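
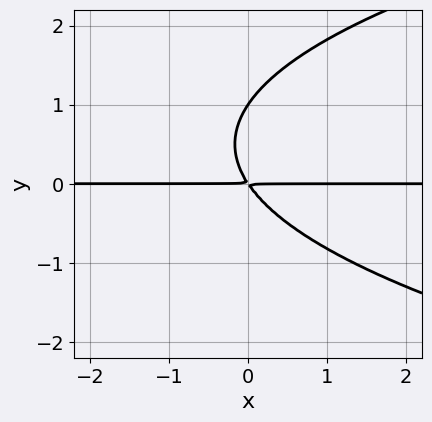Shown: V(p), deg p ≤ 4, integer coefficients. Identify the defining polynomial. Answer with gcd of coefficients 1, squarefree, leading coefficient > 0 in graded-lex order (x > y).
2*y^3 - 3*x*y - 2*y^2

(a) The degree is 3 — a generic line meets the curve in up to 3 points.
(b) Reading off the gridlines: the visible x-axis segment lies entirely on the curve; it meets the y-axis at y = 1 (among the integer gridlines).
(c) These observations pin down the coefficients.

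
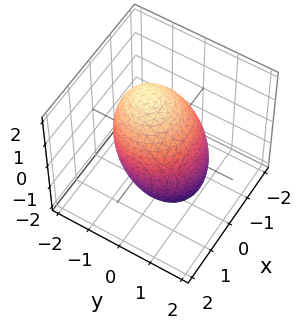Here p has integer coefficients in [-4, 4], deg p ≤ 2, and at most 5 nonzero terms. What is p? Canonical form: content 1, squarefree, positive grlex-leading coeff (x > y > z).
deg p = 2. No degree-1 surface has this shape.
Solving for integer coefficients yields p as stated.

2*x^2 + 2*y^2 + y*z + z^2 - 3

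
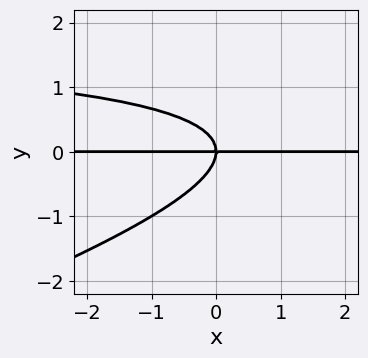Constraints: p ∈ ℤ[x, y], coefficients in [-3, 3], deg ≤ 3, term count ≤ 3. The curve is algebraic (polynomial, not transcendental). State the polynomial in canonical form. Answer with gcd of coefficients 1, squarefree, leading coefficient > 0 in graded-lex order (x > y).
The degree is 3 — a generic line meets the curve in up to 3 points.
Observable constraints: one y-axis crossing is at y = 0; the visible x-axis segment lies entirely on the curve.
Fitting integer coefficients to these (and the overall shape) gives p.

x*y^2 - 3*y^3 - 2*x*y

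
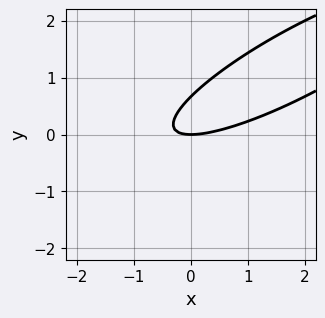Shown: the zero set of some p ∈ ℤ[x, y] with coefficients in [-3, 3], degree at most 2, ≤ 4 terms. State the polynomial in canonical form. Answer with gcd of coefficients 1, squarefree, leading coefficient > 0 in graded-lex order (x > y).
The degree is 2 — a generic line meets the curve in up to 2 points.
From the visible intercepts: it crosses the x-axis at the gridline x = 0; it crosses the y-axis at the gridline y = 0.
The integer polynomial consistent with all of this is the stated p.

x^2 - 3*x*y + 3*y^2 - 2*y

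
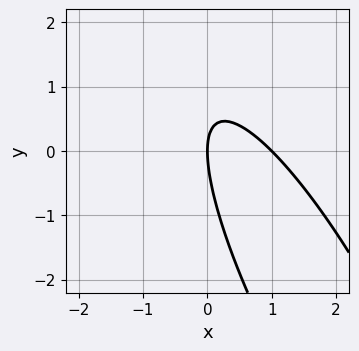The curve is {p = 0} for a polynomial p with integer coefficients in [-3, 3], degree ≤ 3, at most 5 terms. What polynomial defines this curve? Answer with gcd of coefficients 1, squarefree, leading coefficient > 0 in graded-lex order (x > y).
3*x^2 + 3*x*y + y^2 - 3*x

First, the degree is 2 — no degree-1 curve has this shape.
Then, against the integer gridlines: one y-axis crossing is at y = 0; the x-axis gridline crossings are at x ∈ {0, 1}.
Finally, fitting integer coefficients to these (and the overall shape) gives p.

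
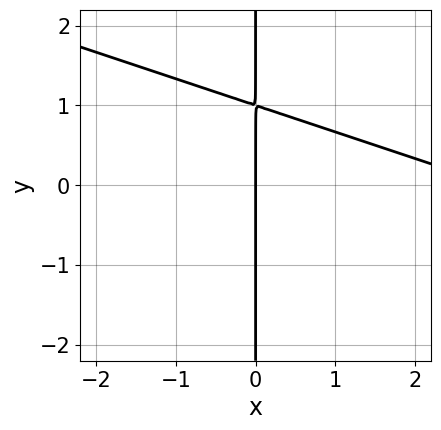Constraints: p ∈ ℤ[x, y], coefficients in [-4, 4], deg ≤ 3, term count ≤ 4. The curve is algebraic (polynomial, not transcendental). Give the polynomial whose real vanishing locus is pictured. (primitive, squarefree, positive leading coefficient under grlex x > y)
x^2 + 3*x*y - 3*x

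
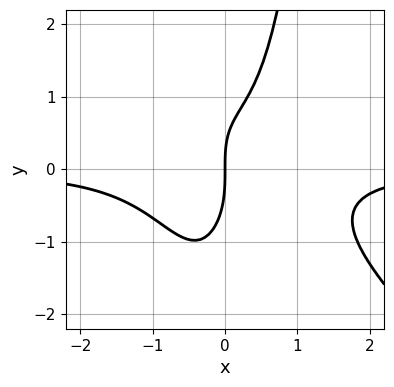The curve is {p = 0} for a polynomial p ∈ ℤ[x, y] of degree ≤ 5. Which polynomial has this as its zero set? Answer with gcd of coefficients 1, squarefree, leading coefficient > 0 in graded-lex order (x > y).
3*x^3*y + 3*x^2*y^2 - y^3 - x*y + 3*x

(a) The degree is 4 — a generic line meets the curve in up to 4 points.
(b) Reading off the gridlines: it meets the x-axis at x = 0 (among the integer gridlines); one y-axis crossing is at y = 0.
(c) These observations pin down the coefficients.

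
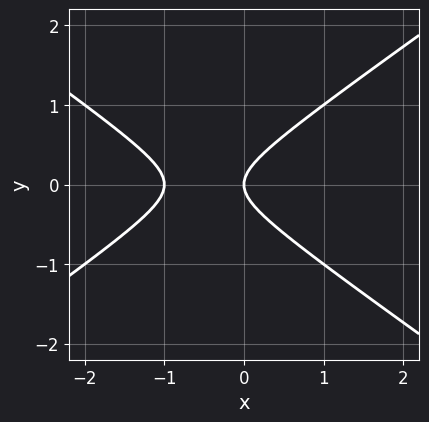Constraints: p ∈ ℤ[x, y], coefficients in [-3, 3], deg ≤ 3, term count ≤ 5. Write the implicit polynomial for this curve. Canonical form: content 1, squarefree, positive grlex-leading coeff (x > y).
1. The degree is 2 — the shape is more complex than any degree-1 curve.
2. Symmetries: the y ↦ −y reflection is a symmetry, so y appears only in even powers.
3. From the visible intercepts: the x-axis gridline crossings are at x ∈ {-1, 0}; it meets the y-axis at y = 0 (among the integer gridlines).
4. The integer polynomial consistent with all of this is the stated p.

x^2 - 2*y^2 + x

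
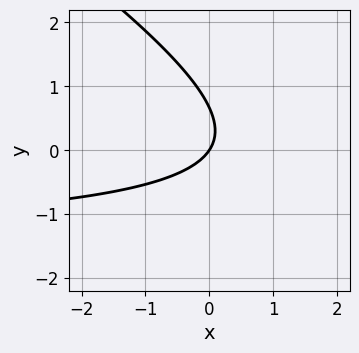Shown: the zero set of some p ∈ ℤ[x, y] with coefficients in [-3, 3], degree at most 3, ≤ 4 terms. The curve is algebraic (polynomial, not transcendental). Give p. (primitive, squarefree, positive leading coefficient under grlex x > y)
2*x*y + 3*y^2 + 3*x - 2*y

The degree is 2 — no degree-1 curve has this shape.
Observable constraints: it meets the y-axis at y = 0 (among the integer gridlines); it meets the x-axis at x = 0 (among the integer gridlines).
Putting this together gives p.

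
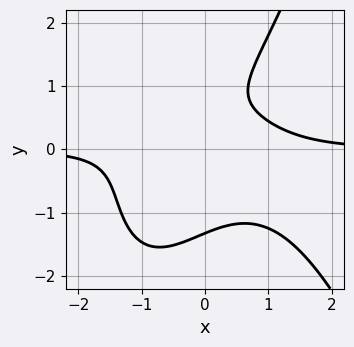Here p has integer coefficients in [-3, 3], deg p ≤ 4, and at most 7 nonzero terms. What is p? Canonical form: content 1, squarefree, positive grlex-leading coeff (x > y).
x^3*y + x*y^2 - y^3 + y - 1

deg p = 4.
Against the integer gridlines: it misses every integer gridline on the x-axis.
Assembling these constraints gives the stated polynomial.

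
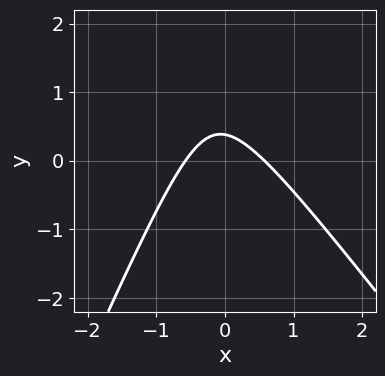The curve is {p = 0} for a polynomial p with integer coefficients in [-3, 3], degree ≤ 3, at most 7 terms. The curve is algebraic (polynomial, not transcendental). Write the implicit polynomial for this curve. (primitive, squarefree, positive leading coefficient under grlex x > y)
1. Degree: the shape is more complex than any degree-1 curve, so deg p = 2.
2. Matching integer coefficients to the picture gives p.

3*x^2 + x*y - y^2 + 3*y - 1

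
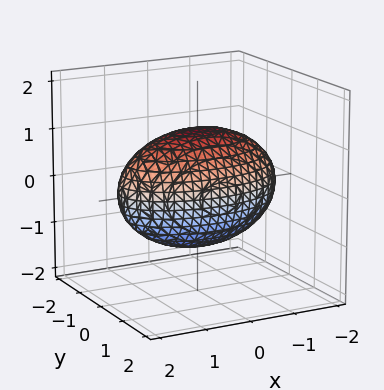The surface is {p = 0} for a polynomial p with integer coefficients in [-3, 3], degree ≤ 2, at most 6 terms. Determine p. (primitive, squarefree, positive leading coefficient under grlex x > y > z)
x^2 + 3*y^2 + 2*z^2 - 3

1. The degree is 2 — a closed, bounded, convex surface; a quadric.
2. Symmetries: mirror symmetry x ↦ −x ⇒ only even powers of x; the y ↦ −y reflection is a symmetry, so y appears only in even powers; mirror symmetry z ↦ −z ⇒ only even powers of z.
3. From the axis intercepts and sections: the y-axis gridline crossings are at y ∈ {-1, 1}.
4. The integer polynomial consistent with all of this is the stated p.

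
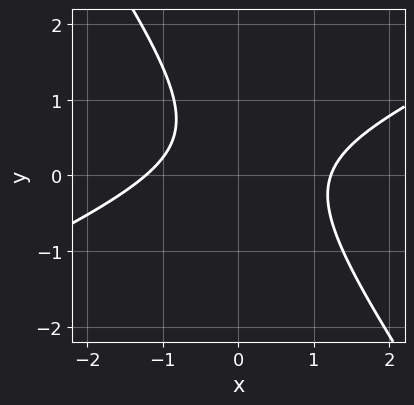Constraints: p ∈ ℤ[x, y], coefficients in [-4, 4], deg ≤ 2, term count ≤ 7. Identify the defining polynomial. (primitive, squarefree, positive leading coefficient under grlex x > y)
2*x^2 - 3*x*y - 3*y^2 + 2*y - 3

First, degree: no degree-1 curve has this shape, so deg p = 2.
Then, from the visible intercepts: no y-intercept at any integer in the box.
Finally, solving for integer coefficients yields p as stated.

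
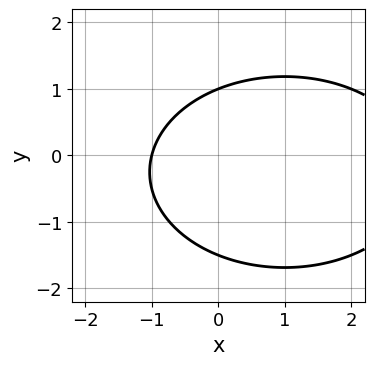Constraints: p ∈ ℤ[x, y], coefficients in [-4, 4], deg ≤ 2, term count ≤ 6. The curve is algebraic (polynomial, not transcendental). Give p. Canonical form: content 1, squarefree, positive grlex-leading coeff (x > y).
deg p = 2. No degree-1 curve has this shape.
From the visible intercepts: it crosses the x-axis at the gridline x = -1; one y-axis crossing is at y = 1.
The integer polynomial consistent with all of this is the stated p.

x^2 + 2*y^2 - 2*x + y - 3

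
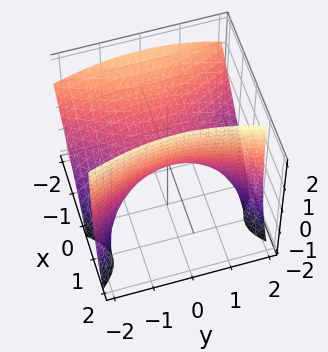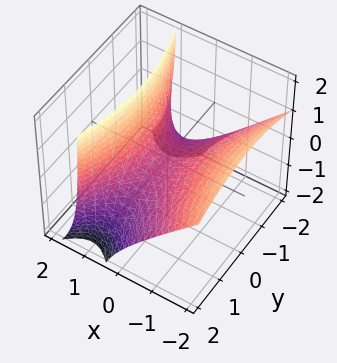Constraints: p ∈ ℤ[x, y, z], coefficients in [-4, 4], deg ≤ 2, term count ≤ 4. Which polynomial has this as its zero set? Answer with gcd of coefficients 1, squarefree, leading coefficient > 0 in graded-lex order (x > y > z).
3*x^2 + 3*x*z - y^2 - 3*z

(a) The degree is 2 — no degree-1 surface has this shape.
(b) Checking where it meets the axes: it meets the z-axis at z = 0 (among the integer gridlines); it meets the x-axis at x = 0 (among the integer gridlines); it crosses the y-axis at the gridline y = 0.
(c) The integer polynomial consistent with all of this is the stated p.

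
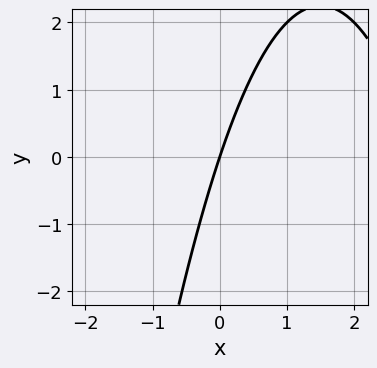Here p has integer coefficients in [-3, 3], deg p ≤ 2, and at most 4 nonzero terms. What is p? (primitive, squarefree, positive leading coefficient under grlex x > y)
x^2 - 3*x + y

(a) The degree is 2 — a generic line meets the curve in up to 2 points.
(b) Against the integer gridlines: one x-axis crossing is at x = 0; it crosses the y-axis at the gridline y = 0.
(c) The integer polynomial consistent with all of this is the stated p.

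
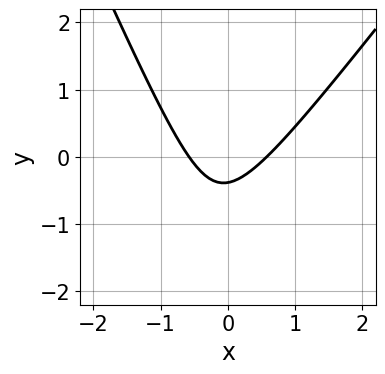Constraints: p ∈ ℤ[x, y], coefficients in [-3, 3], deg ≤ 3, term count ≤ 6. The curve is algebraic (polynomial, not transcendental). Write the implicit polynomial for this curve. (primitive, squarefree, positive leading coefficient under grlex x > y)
3*x^2 - x*y - y^2 - 3*y - 1

deg p = 2. The shape is more complex than any degree-1 curve.
The integer polynomial consistent with all of this is the stated p.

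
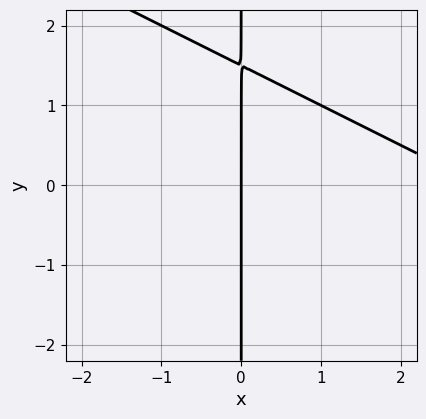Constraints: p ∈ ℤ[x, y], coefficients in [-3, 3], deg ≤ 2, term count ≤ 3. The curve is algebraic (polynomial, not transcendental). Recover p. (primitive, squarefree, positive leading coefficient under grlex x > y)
1. deg p = 2. A generic line meets the curve in up to 2 points.
2. Against the integer gridlines: it meets the x-axis at x = 0 (among the integer gridlines); the visible y-axis segment lies entirely on the curve.
3. Fitting integer coefficients to these (and the overall shape) gives p.

x^2 + 2*x*y - 3*x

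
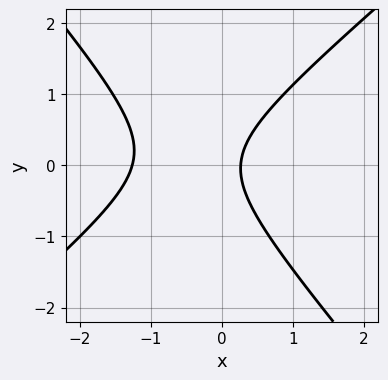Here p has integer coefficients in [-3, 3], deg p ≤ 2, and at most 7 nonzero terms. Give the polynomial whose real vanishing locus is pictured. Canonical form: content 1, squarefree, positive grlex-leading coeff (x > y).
3*x^2 - x*y - 3*y^2 + 3*x - 1

deg p = 2.
Checking where it meets the axes: it misses every integer gridline on the y-axis.
Assembling these constraints gives the stated polynomial.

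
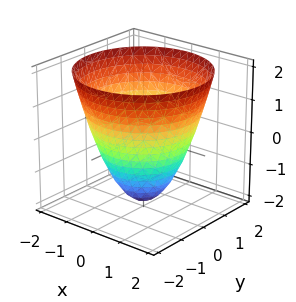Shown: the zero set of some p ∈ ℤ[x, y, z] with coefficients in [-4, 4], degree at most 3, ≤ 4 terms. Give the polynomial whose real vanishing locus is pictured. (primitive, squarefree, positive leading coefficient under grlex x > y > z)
x^2 + y^2 - z - 2

(a) The degree is 2 — no degree-1 surface has this shape.
(b) By symmetry, the z-axis is an axis of rotation, so x and y enter only as x² + y².
(c) From the visible intercepts: it meets the z-axis at z = -2 (among the integer gridlines); a circular section at z = -1 has radius exactly 1.
(d) Fitting integer coefficients to these (and the overall shape) gives p.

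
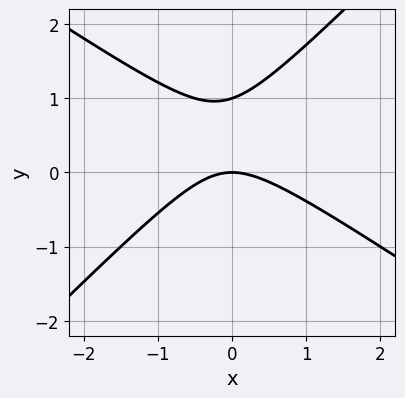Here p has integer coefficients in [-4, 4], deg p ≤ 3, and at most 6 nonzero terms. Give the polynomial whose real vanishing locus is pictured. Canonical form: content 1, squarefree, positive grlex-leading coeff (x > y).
2*x^2 + x*y - 3*y^2 + 3*y

(a) deg p = 2. No degree-1 curve has this shape.
(b) Observable constraints: among the integer gridlines, it crosses the y-axis at y ∈ {0, 1}; one x-axis crossing is at x = 0.
(c) Fitting integer coefficients to these (and the overall shape) gives p.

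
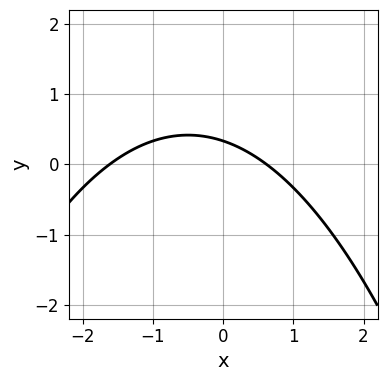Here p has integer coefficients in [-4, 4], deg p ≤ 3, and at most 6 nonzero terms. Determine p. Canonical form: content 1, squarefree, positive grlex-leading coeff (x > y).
Degree: a generic line meets the curve in up to 2 points, so deg p = 2.
Solving for integer coefficients yields p as stated.

x^2 + x + 3*y - 1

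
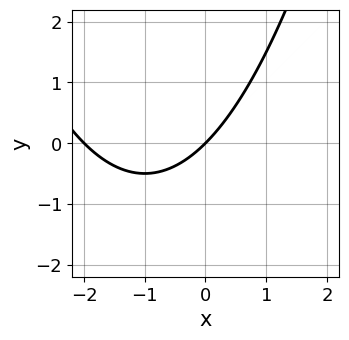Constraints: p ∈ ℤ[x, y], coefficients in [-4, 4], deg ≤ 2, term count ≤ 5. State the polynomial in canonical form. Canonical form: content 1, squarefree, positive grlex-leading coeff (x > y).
(a) The degree is 2 — no degree-1 curve has this shape.
(b) Reading off the gridlines: among the integer gridlines, it crosses the x-axis at x ∈ {-2, 0}; it crosses the y-axis at the gridline y = 0.
(c) Putting this together gives p.

x^2 + 2*x - 2*y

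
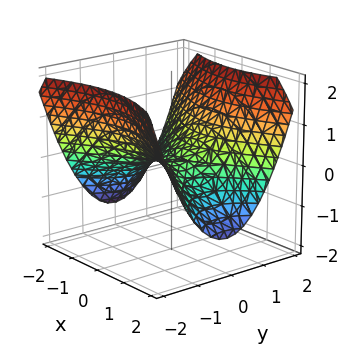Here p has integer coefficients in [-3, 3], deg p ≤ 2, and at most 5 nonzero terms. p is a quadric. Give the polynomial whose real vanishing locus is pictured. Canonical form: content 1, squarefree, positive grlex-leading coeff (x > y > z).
First, degree: a saddle surface; a quadric, so deg p = 2.
Then, symmetries: the x ↦ −x reflection is a symmetry, so x appears only in even powers; the y ↦ −y reflection is a symmetry, so y appears only in even powers.
Then, reading off the gridlines: it crosses the x-axis at the gridline x = 0; it crosses the y-axis at the gridline y = 0.
Finally, solving for integer coefficients yields p as stated.

x^2 - 2*y^2 + 3*z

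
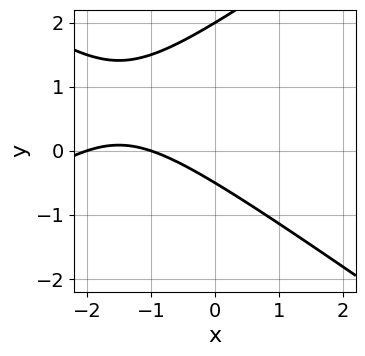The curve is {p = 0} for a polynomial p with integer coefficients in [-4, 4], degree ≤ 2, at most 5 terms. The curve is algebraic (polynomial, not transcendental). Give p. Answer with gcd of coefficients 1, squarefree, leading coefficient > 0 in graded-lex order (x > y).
(a) The degree is 2 — no degree-1 curve has this shape.
(b) Checking where it meets the axes: among the integer gridlines, it crosses the x-axis at x ∈ {-2, -1}; it meets the y-axis at y = 2 (among the integer gridlines).
(c) Putting this together gives p.

x^2 - 2*y^2 + 3*x + 3*y + 2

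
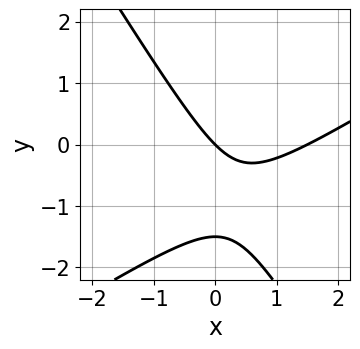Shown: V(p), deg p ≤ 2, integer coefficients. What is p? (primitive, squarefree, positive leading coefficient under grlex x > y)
2*x^2 - 2*x*y - 2*y^2 - 3*x - 3*y

First, deg p = 2. A generic line meets the curve in up to 2 points.
Next, against the integer gridlines: it crosses the y-axis at the gridline y = 0; it meets the x-axis at x = 0 (among the integer gridlines).
Finally, putting this together gives p.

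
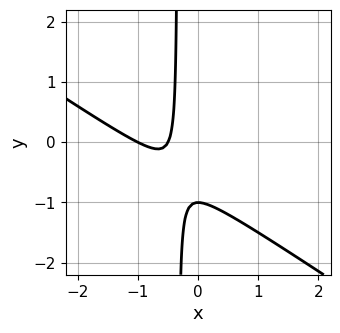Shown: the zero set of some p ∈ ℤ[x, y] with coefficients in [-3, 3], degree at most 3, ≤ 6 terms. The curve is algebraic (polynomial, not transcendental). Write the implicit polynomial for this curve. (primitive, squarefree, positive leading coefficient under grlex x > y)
First, degree: the shape is more complex than any degree-1 curve, so deg p = 2.
Next, reading off the gridlines: one y-axis crossing is at y = -1; it crosses the x-axis at the gridline x = -1.
Finally, the integer polynomial consistent with all of this is the stated p.

2*x^2 + 3*x*y + 3*x + y + 1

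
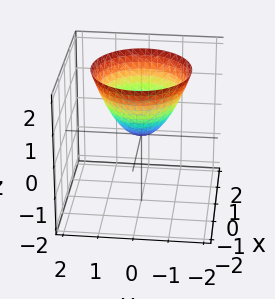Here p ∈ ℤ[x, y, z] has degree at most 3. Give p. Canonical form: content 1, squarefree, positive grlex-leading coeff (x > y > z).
x^2 + y^2 - z

First, degree: a single bowl opening along one axis; a quadric, so deg p = 2.
Next, symmetries: rotational symmetry about the z-axis ⇒ p depends on x, y only through x² + y².
Next, reading off the gridlines: it crosses the z-axis at the gridline z = 0; one x-axis crossing is at x = 0; a circular section at z = 1 has radius exactly 1; one y-axis crossing is at y = 0.
Finally, fitting integer coefficients to these (and the overall shape) gives p.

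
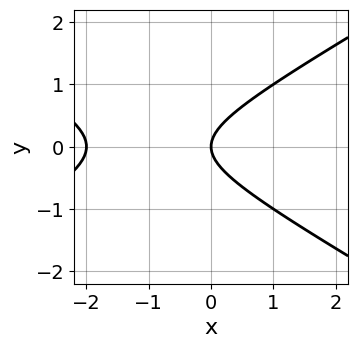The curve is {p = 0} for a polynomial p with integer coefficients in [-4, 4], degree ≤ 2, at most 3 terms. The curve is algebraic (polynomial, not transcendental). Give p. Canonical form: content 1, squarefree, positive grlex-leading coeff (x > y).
First, the degree is 2 — a generic line meets the curve in up to 2 points.
Then, symmetries: the y ↦ −y reflection is a symmetry, so y appears only in even powers.
Then, reading off the gridlines: it meets the y-axis at y = 0 (among the integer gridlines); the x-axis gridline crossings are at x ∈ {-2, 0}.
Finally, matching integer coefficients to the picture gives p.

x^2 - 3*y^2 + 2*x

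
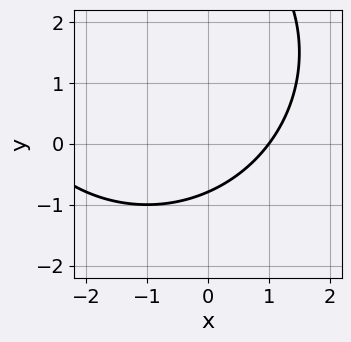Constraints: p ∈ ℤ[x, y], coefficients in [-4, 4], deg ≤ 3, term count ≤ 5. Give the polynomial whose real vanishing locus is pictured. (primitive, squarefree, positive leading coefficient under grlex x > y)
x^2 + y^2 + 2*x - 3*y - 3

First, deg p = 2.
Next, from the axis intercepts and sections: it meets the x-axis at x = 1 (among the integer gridlines).
Finally, together with the visible shape, these determine p as stated.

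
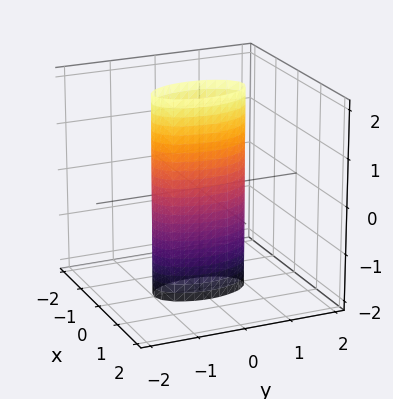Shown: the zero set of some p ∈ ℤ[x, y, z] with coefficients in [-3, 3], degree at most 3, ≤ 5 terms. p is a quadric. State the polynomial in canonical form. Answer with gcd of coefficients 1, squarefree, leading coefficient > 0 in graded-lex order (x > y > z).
3*x^2 + y^2 - 1

First, deg p = 2.
Next, symmetries: it's symmetric under y → −y, forcing even powers of y; the z ↦ −z reflection is a symmetry, so z appears only in even powers; the x ↦ −x reflection is a symmetry, so x appears only in even powers.
Then, from the visible intercepts: the y-axis gridline crossings are at y ∈ {-1, 1}; no z-intercept at any integer in the box.
Finally, the integer polynomial consistent with all of this is the stated p.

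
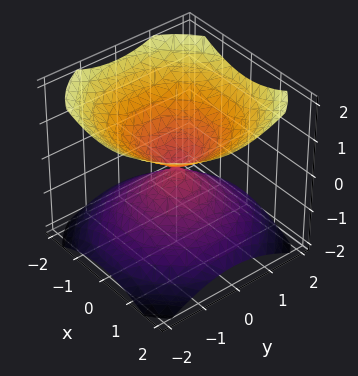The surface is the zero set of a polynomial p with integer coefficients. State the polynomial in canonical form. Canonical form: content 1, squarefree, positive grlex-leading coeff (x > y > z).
(a) I count 2 distinct pieces. Treating them together as one polynomial.
(b) Degree: a double cone through the origin; a quadric, so deg p = 2.
(c) Symmetries: mirror symmetry z ↦ −z ⇒ only even powers of z; rotational symmetry about the z-axis ⇒ p depends on x, y only through x² + y².
(d) Observable constraints: it meets the x-axis at x = 0 (among the integer gridlines); it crosses the z-axis at the gridline z = 0; it crosses the y-axis at the gridline y = 0; a circular section at z = 1 has radius between 1 and 2.
(e) These observations pin down the coefficients.

2*x^2 + 2*y^2 - 3*z^2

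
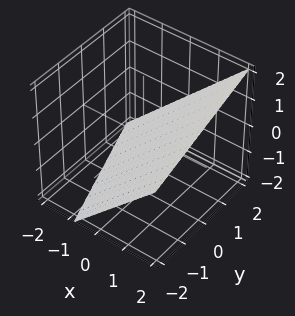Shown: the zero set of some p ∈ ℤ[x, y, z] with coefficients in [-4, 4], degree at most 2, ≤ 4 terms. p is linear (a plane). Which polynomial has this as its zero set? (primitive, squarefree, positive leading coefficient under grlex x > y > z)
3*x + y - 3*z - 2

1. The degree is 1 — the surface is flat (a plane).
2. From the axis intercepts and sections: one y-axis crossing is at y = 2.
3. Assembling these constraints gives the stated polynomial.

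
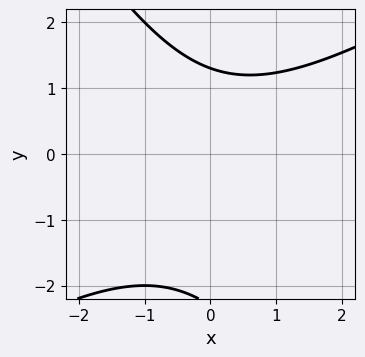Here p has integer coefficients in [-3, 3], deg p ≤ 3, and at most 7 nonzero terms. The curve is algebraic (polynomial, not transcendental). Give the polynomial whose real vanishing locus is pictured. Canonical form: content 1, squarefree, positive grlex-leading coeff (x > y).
x^2 - x*y - y^2 - y + 3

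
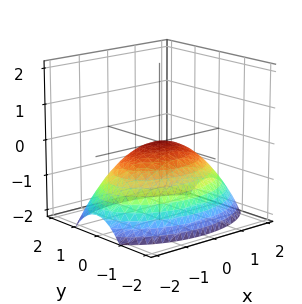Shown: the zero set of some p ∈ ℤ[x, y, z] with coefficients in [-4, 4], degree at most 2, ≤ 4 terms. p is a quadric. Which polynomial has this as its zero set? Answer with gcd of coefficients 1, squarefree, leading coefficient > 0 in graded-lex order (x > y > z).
x^2 + 2*y^2 + 3*z

1. deg p = 2. A paraboloid; a quadric.
2. Symmetries: the x ↦ −x reflection is a symmetry, so x appears only in even powers; mirror symmetry y ↦ −y ⇒ only even powers of y.
3. Observable constraints: it meets the z-axis at z = 0 (among the integer gridlines); it meets the y-axis at y = 0 (among the integer gridlines).
4. Fitting integer coefficients to these (and the overall shape) gives p.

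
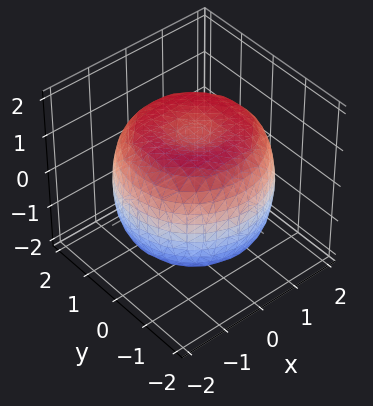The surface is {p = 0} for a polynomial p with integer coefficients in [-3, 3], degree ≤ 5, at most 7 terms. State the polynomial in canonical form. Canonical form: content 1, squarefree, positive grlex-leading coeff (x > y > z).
1. The degree is 4 — a generic line meets the surface in up to 4 points.
2. Symmetries: rotational symmetry about the z-axis ⇒ p depends on x, y only through x² + y².
3. Against the integer gridlines: a circular section at z = -1 has radius between 1 and 2.
4. Fitting integer coefficients to these (and the overall shape) gives p.

x^4 + 2*x^2*y^2 + y^4 - 2*x^2 - 2*y^2 + 2*z^2 - 3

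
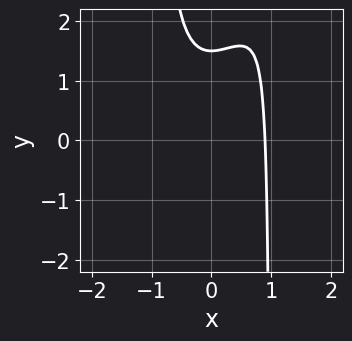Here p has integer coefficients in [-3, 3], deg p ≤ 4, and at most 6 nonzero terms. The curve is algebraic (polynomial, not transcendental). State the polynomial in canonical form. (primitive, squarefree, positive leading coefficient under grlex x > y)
First, degree: a generic line meets the curve in up to 3 points, so deg p = 3.
Finally, putting this together gives p.

3*x^3 - 2*x^2*y + x^2 + 2*y - 3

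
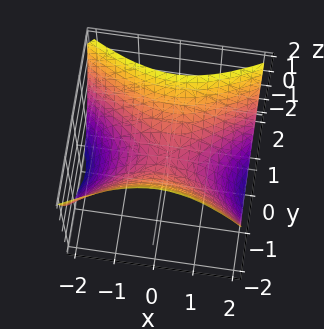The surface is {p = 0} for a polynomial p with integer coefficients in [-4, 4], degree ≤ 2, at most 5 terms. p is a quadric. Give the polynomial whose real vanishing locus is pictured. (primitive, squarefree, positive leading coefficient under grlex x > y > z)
Degree: a hyperbolic paraboloid; a quadric, so deg p = 2.
Symmetries: it's symmetric under x → −x, forcing even powers of x; it's symmetric under y → −y, forcing even powers of y.
Reading off the gridlines: it crosses the y-axis at the gridline y = 0; it meets the x-axis at x = 0 (among the integer gridlines).
Solving for integer coefficients yields p as stated.

x^2 - 2*y^2 + 2*z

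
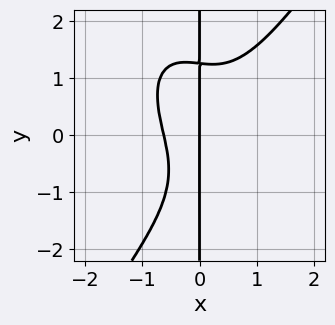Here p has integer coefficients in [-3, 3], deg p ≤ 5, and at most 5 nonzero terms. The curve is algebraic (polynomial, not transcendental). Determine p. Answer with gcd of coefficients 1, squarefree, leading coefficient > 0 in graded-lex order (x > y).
3*x^4 - x*y^3 - 2*x^2*y + 2*x^2 + 2*x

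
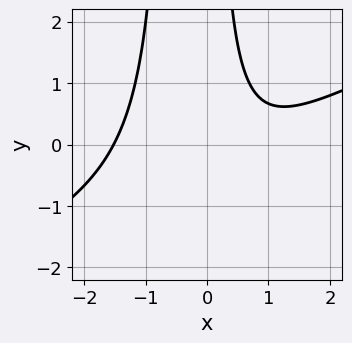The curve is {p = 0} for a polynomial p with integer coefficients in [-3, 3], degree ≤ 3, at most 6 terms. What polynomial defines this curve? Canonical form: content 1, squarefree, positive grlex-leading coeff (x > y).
(a) Degree: a generic line meets the curve in up to 3 points, so deg p = 3.
(b) Observable constraints: the curve avoids every integer y-axis point in the box.
(c) Matching integer coefficients to the picture gives p.

x^3 - 2*x^2*y - x*y - x + 2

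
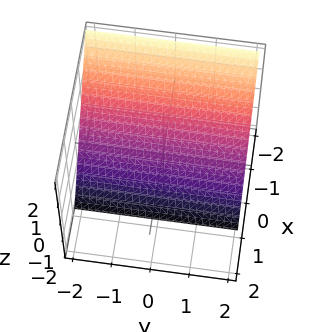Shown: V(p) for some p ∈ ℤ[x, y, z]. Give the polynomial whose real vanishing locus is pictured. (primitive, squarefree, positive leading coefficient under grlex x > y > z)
3*x + 2*z + 2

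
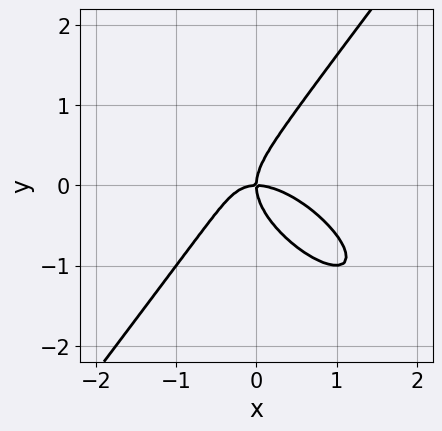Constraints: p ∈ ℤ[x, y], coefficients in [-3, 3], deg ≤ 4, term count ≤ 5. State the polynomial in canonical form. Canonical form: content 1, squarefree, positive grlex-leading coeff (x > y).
x^3 + x^2*y - y^3 + x*y

1. deg p = 3. The shape is more complex than any degree-2 curve.
2. Checking where it meets the axes: one y-axis crossing is at y = 0; it meets the x-axis at x = 0 (among the integer gridlines).
3. These observations pin down the coefficients.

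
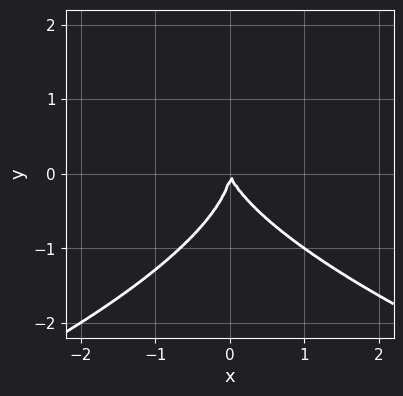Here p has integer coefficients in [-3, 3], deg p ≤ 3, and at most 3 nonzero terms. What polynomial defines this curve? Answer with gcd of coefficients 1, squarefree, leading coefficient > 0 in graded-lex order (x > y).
2*y^3 + 3*x^2 + x*y

First, deg p = 3. A generic line meets the curve in up to 3 points.
Then, against the integer gridlines: it crosses the y-axis at the gridline y = 0; one x-axis crossing is at x = 0.
Finally, together with the visible shape, these determine p as stated.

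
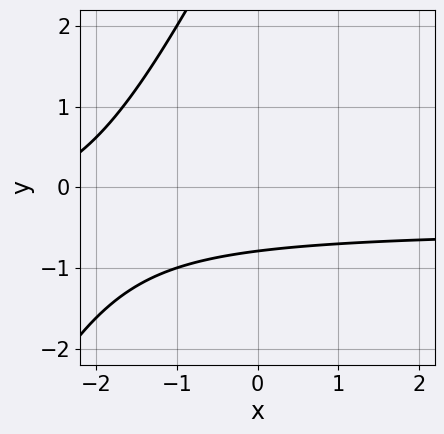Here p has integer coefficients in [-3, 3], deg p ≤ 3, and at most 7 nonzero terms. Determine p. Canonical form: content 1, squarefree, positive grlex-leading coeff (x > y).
2*x*y - y^2 + x + 3*y + 3

1. deg p = 2.
2. Observable constraints: no x-intercept at any integer in the box.
3. The integer polynomial consistent with all of this is the stated p.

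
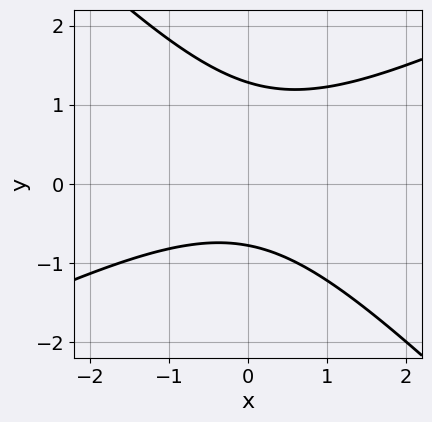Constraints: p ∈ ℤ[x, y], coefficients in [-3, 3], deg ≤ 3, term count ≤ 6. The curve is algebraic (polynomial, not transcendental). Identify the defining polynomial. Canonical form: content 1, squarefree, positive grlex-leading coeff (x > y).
1. Degree: a generic line meets the curve in up to 2 points, so deg p = 2.
2. Against the integer gridlines: the curve avoids every integer x-axis point in the box.
3. Assembling these constraints gives the stated polynomial.

x^2 - x*y - 2*y^2 + y + 2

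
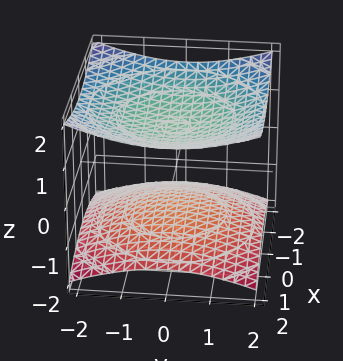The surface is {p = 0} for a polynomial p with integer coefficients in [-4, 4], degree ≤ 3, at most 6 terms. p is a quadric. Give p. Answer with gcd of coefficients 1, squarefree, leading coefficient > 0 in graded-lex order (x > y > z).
x^2 + y^2 - 3*z^2 + 3

The picture has 2 separate pieces. They look like related sheets of one shape, so recover p as a whole.
Degree: two sheets facing apart; a quadric, so deg p = 2.
Symmetries: the z ↦ −z reflection is a symmetry, so z appears only in even powers; the surface is invariant under rotation about z: p = q(x² + y², z).
From the axis intercepts and sections: the z-axis gridline crossings are at z ∈ {-1, 1}; it misses every integer gridline on the x-axis; the surface avoids every integer y-axis point in the box.
Matching integer coefficients to the picture gives p.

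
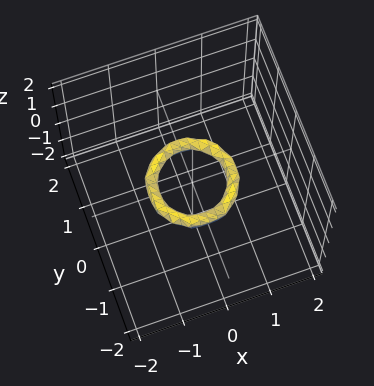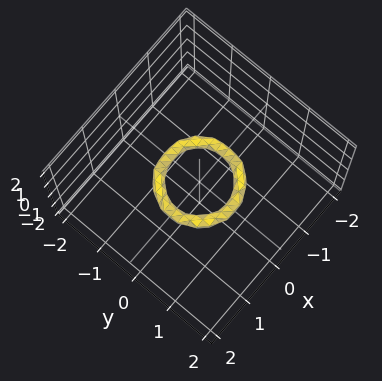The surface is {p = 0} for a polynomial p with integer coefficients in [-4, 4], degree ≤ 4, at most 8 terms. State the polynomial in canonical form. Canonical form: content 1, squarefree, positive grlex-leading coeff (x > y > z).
2*x^4 + 4*x^2*y^2 + 2*y^4 - 3*x^2 - 3*y^2 + 3*z^2 + 1

Degree: the shape is more complex than any degree-3 surface, so deg p = 4.
Symmetries: rotational symmetry about the z-axis ⇒ p depends on x, y only through x² + y².
Reading off the gridlines: a circular section at z = 0 has radius between 0 and 1; it misses every integer gridline on the z-axis; the x-axis gridline crossings are at x ∈ {-1, 1}.
These observations pin down the coefficients.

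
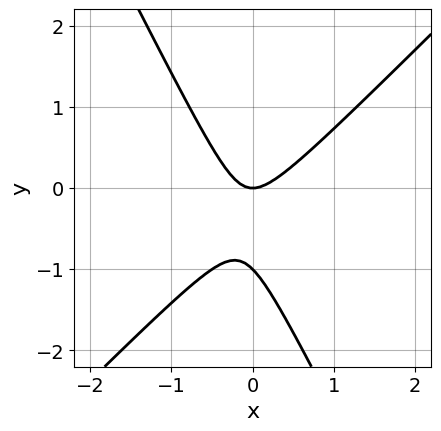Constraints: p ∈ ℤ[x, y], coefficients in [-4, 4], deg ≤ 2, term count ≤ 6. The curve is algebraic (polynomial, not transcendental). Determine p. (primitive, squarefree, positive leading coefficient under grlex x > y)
(a) Degree: no degree-1 curve has this shape, so deg p = 2.
(b) From the visible intercepts: it meets the x-axis at x = 0 (among the integer gridlines); the y-axis gridline crossings are at y ∈ {-1, 0}.
(c) The integer polynomial consistent with all of this is the stated p.

2*x^2 - x*y - y^2 - y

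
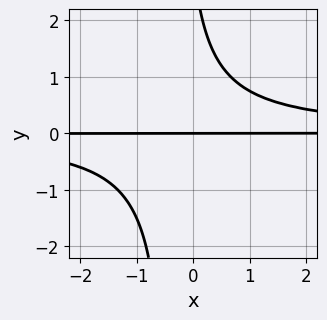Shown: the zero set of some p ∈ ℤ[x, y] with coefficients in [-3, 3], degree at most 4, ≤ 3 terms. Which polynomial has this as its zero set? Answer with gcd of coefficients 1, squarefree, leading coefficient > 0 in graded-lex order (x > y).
3*x*y^2 + y^2 - 3*y

First, the degree is 3 — the shape is more complex than any degree-2 curve.
Next, from the visible intercepts: every point of the x-axis in the box is on the curve; one y-axis crossing is at y = 0.
Finally, the integer polynomial consistent with all of this is the stated p.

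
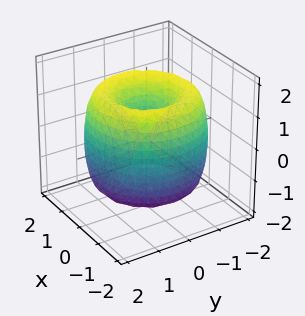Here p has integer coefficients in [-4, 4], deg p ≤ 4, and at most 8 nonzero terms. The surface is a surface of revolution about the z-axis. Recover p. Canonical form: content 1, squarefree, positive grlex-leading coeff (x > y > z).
1. deg p = 4.
2. Symmetries: the surface is invariant under rotation about z: p = q(x² + y², z).
3. From the visible intercepts: a circular section at z = -1 has radius between 0 and 1; it meets the x-axis at x = 0 (among the integer gridlines); it crosses the y-axis at the gridline y = 0; it crosses the z-axis at the gridline z = 0.
4. Putting this together gives p.

x^4 + 2*x^2*y^2 + y^4 - 3*x^2 - 3*y^2 + z^2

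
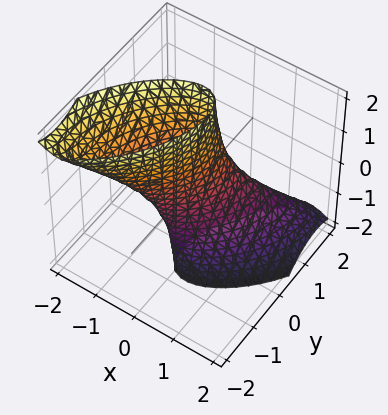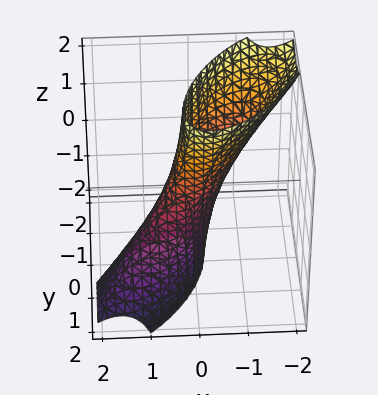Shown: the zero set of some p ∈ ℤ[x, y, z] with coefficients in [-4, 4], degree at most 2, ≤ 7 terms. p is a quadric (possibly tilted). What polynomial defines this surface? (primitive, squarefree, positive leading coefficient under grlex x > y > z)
3*x^2 - 3*x*y + 2*x*z + 2*y^2 - 1

(a) deg p = 2. A generic line meets the surface in up to 2 points.
(b) From the axis intercepts and sections: no z-intercept at any integer in the box.
(c) Fitting integer coefficients to these (and the overall shape) gives p.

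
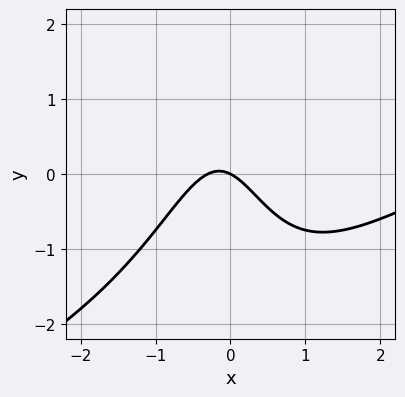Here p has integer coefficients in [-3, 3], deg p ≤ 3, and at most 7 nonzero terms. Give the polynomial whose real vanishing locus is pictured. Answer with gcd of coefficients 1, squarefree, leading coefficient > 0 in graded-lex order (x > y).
x^3 - 2*x^2*y - 3*x^2 - x - 2*y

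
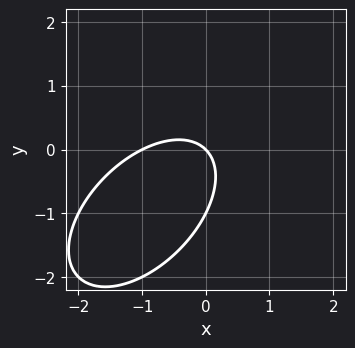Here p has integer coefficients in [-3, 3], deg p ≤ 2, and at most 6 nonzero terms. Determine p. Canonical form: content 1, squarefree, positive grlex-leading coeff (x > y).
x^2 - x*y + y^2 + x + y

First, the degree is 2 — no degree-1 curve has this shape.
Then, observable constraints: among the integer gridlines, it crosses the y-axis at y ∈ {-1, 0}; the x-axis gridline crossings are at x ∈ {-1, 0}.
Finally, these observations pin down the coefficients.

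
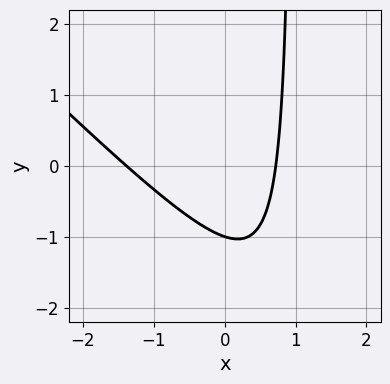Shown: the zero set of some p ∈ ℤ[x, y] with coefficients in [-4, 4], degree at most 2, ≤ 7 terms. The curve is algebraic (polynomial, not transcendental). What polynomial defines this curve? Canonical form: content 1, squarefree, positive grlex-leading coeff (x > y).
3*x^2 + 3*x*y + 2*x - 3*y - 3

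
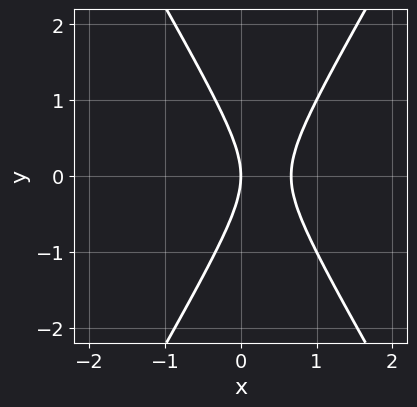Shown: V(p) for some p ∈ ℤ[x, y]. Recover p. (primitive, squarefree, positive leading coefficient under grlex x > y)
(a) Degree: the shape is more complex than any degree-1 curve, so deg p = 2.
(b) Symmetries: mirror symmetry y ↦ −y ⇒ only even powers of y.
(c) Reading off the gridlines: one x-axis crossing is at x = 0; one y-axis crossing is at y = 0.
(d) Solving for integer coefficients yields p as stated.

3*x^2 - y^2 - 2*x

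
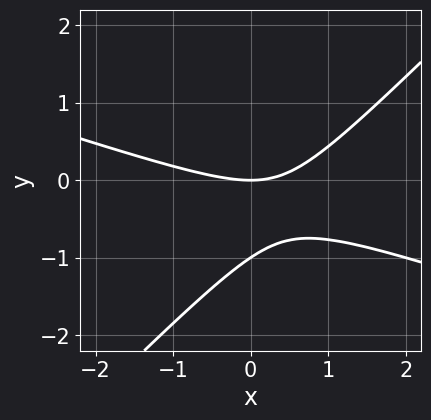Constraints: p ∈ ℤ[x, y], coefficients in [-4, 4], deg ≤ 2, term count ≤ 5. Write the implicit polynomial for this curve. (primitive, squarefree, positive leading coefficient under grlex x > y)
x^2 + 2*x*y - 3*y^2 - 3*y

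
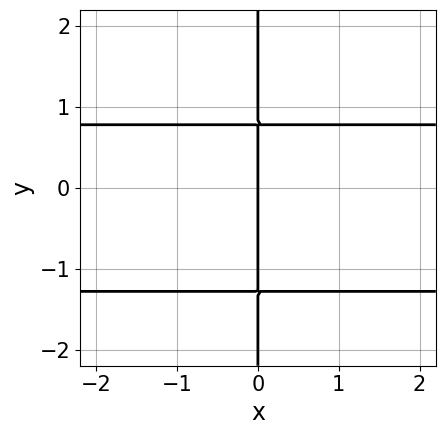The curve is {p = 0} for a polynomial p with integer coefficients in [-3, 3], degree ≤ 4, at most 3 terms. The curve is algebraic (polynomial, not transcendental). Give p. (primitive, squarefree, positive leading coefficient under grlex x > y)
First, the degree is 3 — the shape is more complex than any degree-2 curve.
Then, from the axis intercepts and sections: every point of the y-axis in the box is on the curve; it crosses the x-axis at the gridline x = 0.
Finally, solving for integer coefficients yields p as stated.

2*x*y^2 + x*y - 2*x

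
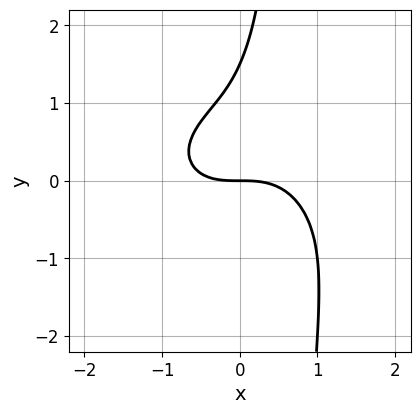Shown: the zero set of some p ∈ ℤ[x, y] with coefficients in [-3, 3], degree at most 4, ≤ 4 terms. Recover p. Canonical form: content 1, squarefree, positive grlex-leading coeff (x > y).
1. deg p = 3. The shape is more complex than any degree-2 curve.
2. Against the integer gridlines: it meets the y-axis at y = 0 (among the integer gridlines); one x-axis crossing is at x = 0.
3. Matching integer coefficients to the picture gives p.

2*x^3 + 3*x*y^2 - 2*y^2 + 3*y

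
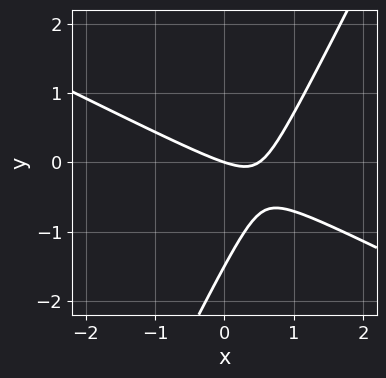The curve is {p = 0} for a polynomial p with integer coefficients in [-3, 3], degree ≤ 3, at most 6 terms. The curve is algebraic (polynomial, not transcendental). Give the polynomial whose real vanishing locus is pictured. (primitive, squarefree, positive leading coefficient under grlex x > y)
1. The degree is 2 — the shape is more complex than any degree-1 curve.
2. From the visible intercepts: it meets the x-axis at x = 0 (among the integer gridlines); one y-axis crossing is at y = 0.
3. Putting this together gives p.

2*x^2 + 3*x*y - 2*y^2 - x - 3*y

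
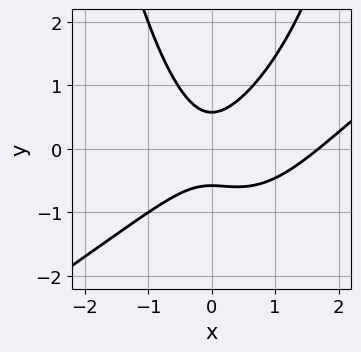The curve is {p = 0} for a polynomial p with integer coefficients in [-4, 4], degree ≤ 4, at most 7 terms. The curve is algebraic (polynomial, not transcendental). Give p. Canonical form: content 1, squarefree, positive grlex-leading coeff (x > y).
2*x^3 - 3*x^2*y - 3*x^2 + 3*y^2 - 1

(a) Degree: a generic line meets the curve in up to 3 points, so deg p = 3.
(b) Solving for integer coefficients yields p as stated.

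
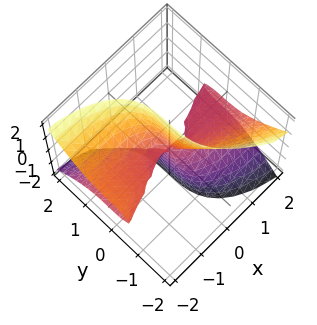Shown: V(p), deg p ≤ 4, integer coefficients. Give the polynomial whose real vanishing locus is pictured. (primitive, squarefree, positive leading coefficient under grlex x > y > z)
x^2*z + 3*x*z^2 + 2*y^3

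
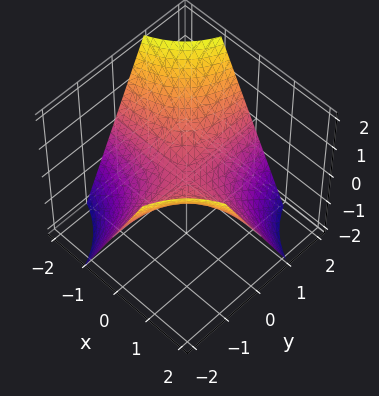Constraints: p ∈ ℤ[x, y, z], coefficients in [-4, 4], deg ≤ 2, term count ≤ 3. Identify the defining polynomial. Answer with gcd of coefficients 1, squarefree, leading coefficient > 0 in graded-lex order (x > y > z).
x*y + z

1. deg p = 2. A saddle surface; a quadric.
2. Against the integer gridlines: every point of the y-axis in the box is on the surface; the visible x-axis segment lies entirely on the surface.
3. Together with the visible shape, these determine p as stated.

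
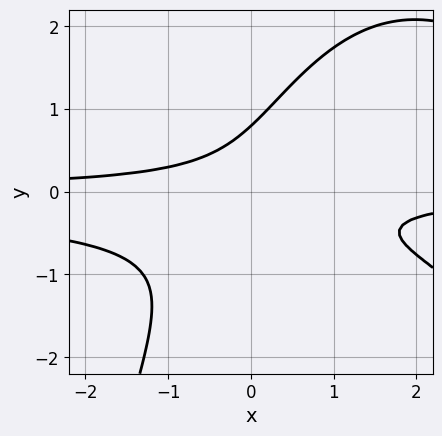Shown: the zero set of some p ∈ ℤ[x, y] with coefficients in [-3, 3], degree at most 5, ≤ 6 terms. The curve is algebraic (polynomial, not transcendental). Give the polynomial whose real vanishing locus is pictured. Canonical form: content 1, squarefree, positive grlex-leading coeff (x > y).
x^2*y^2 - 3*x*y^2 + 2*y^3 - 2*x*y - 1

1. The degree is 4 — the shape is more complex than any degree-3 curve.
2. Checking where it meets the axes: it misses every integer gridline on the x-axis.
3. Matching integer coefficients to the picture gives p.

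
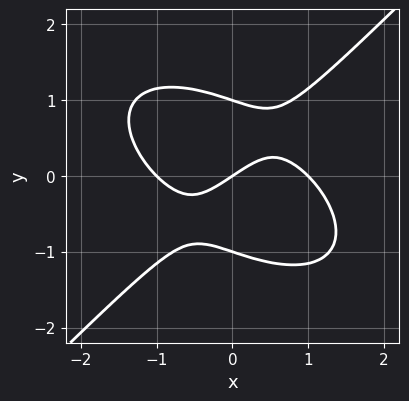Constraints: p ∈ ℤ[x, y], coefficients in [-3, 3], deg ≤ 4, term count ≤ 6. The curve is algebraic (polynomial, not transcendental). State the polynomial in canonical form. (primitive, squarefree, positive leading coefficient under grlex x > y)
2*x^3 + x^2*y - 3*y^3 - 2*x + 3*y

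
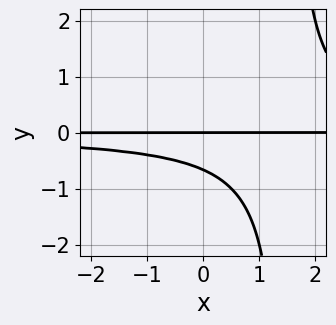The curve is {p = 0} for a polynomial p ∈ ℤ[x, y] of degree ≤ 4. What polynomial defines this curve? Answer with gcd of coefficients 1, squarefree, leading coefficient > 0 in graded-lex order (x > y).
2*x*y^2 - 3*y^2 - 2*y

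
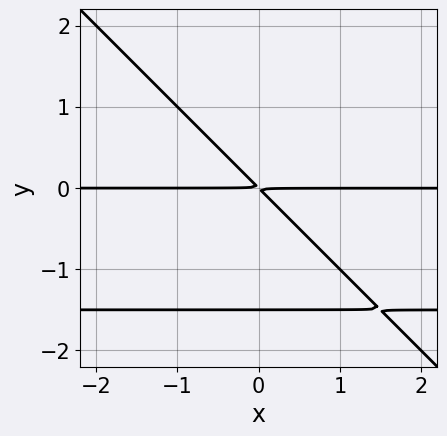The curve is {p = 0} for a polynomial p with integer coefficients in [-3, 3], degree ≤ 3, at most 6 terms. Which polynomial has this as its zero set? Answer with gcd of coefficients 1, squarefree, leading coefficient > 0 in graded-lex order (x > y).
2*x*y^2 + 2*y^3 + 3*x*y + 3*y^2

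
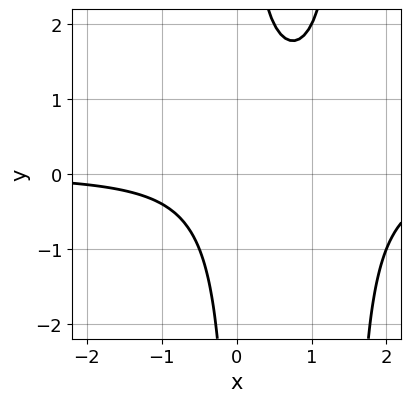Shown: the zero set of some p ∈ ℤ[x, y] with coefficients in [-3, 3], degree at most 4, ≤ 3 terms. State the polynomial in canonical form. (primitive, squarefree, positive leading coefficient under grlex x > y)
2*x^2*y - 3*x*y + 2

deg p = 3.
From the visible intercepts: the curve avoids every integer x-axis point in the box; no y-intercept at any integer in the box.
The integer polynomial consistent with all of this is the stated p.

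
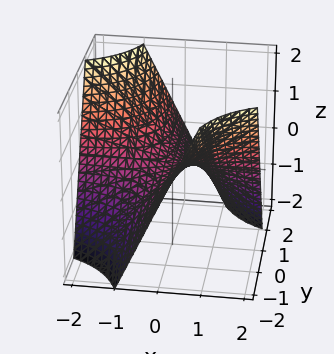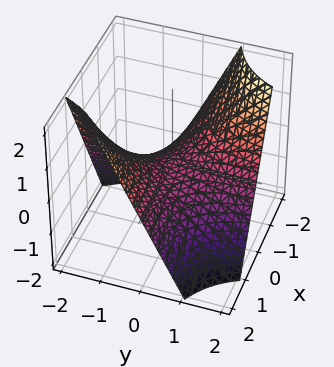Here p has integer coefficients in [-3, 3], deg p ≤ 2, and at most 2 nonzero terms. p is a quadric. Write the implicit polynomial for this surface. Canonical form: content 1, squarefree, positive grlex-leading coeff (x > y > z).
(a) The degree is 2 — a hyperbolic paraboloid; a quadric.
(b) From the visible intercepts: every point of the x-axis in the box is on the surface; every point of the y-axis in the box is on the surface.
(c) The integer polynomial consistent with all of this is the stated p.

x*y + z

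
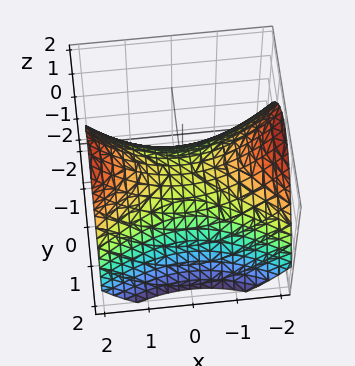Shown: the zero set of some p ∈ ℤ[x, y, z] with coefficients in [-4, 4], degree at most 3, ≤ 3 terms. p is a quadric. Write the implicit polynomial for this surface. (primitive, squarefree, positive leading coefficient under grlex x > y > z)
(a) The degree is 2 — a hyperbolic paraboloid; a quadric.
(b) Symmetries: the y ↦ −y reflection is a symmetry, so y appears only in even powers; the x ↦ −x reflection is a symmetry, so x appears only in even powers.
(c) Checking where it meets the axes: one x-axis crossing is at x = 0; it meets the y-axis at y = 0 (among the integer gridlines).
(d) The integer polynomial consistent with all of this is the stated p.

x^2 - 2*y^2 - 3*z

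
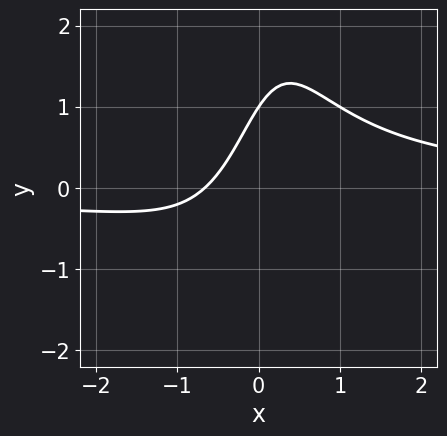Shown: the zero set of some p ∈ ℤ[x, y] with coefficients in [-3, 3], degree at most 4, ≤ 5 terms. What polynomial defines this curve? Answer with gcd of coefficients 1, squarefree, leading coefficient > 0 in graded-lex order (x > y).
First, deg p = 3. A generic line meets the curve in up to 3 points.
Next, observable constraints: one y-axis crossing is at y = 1.
Finally, putting this together gives p.

3*x^2*y - 3*x + 2*y - 2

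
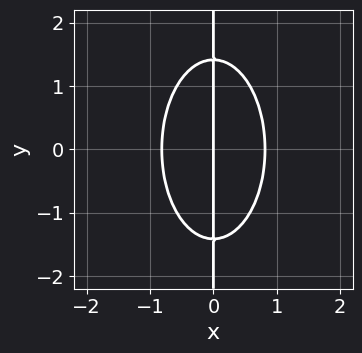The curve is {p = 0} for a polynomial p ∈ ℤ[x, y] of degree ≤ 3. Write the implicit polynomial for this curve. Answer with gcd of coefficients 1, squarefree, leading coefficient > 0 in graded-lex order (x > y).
Degree: a generic line meets the curve in up to 3 points, so deg p = 3.
Symmetries: the y ↦ −y reflection is a symmetry, so y appears only in even powers.
Observable constraints: every point of the y-axis in the box is on the curve; it meets the x-axis at x = 0 (among the integer gridlines).
These observations pin down the coefficients.

3*x^3 + x*y^2 - 2*x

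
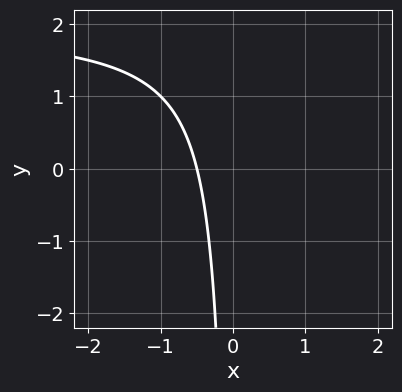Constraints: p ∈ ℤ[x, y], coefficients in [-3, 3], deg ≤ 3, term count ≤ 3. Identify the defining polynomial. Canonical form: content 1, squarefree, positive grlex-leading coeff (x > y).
x*y - 2*x - 1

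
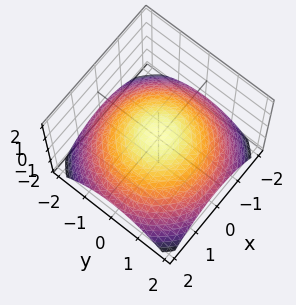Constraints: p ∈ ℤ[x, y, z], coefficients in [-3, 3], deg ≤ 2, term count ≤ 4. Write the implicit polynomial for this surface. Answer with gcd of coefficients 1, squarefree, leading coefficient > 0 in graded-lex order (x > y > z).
First, deg p = 2.
Next, symmetries: the surface is invariant under rotation about z: p = q(x² + y², z).
Next, from the visible intercepts: the y-axis gridline crossings are at y ∈ {-1, 1}; a circular section at z = 0 has radius exactly 1; the x-axis gridline crossings are at x ∈ {-1, 1}.
Finally, matching integer coefficients to the picture gives p.

x^2 + y^2 + 3*z - 1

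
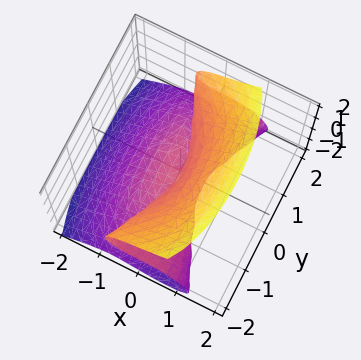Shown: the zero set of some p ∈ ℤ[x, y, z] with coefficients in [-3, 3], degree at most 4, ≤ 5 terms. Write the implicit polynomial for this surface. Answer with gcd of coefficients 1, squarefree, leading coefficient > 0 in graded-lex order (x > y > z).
3*x^3 + y^2*z - 2*z^3 + 3*x*z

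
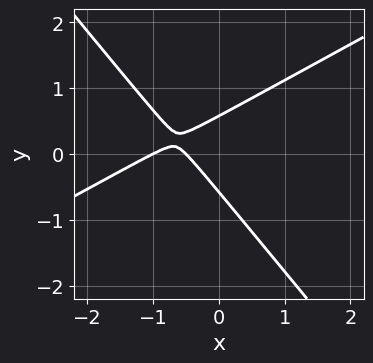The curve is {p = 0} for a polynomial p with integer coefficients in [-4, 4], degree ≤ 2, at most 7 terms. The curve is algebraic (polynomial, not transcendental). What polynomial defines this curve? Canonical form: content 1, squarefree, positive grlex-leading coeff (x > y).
2*x^2 - 2*x*y - 3*y^2 + 3*x + 1

1. Degree: the shape is more complex than any degree-1 curve, so deg p = 2.
2. Observable constraints: it crosses the x-axis at the gridline x = -1.
3. Fitting integer coefficients to these (and the overall shape) gives p.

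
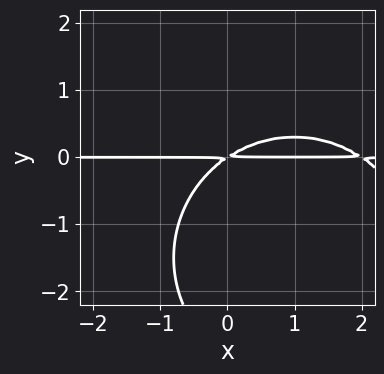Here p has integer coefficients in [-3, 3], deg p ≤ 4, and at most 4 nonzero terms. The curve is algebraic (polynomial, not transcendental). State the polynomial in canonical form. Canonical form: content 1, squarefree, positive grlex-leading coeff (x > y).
(a) deg p = 3. The shape is more complex than any degree-2 curve.
(b) Checking where it meets the axes: every point of the x-axis in the box is on the curve.
(c) Assembling these constraints gives the stated polynomial.

x^2*y + y^3 - 2*x*y + 3*y^2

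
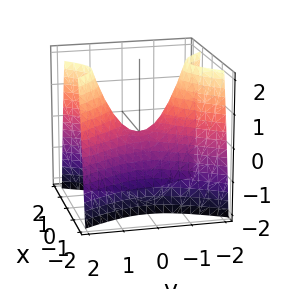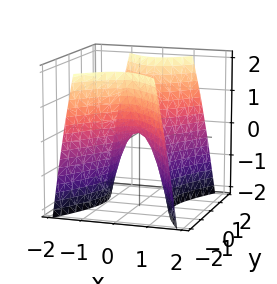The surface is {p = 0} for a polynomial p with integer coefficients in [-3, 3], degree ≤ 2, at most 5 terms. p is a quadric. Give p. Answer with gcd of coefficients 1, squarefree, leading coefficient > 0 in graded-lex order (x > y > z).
2*x^2 - y^2 + z

The degree is 2 — a saddle surface; a quadric.
Symmetries: the x ↦ −x reflection is a symmetry, so x appears only in even powers; it's symmetric under y → −y, forcing even powers of y.
Reading off the gridlines: it meets the x-axis at x = 0 (among the integer gridlines); it crosses the y-axis at the gridline y = 0; one z-axis crossing is at z = 0.
Putting this together gives p.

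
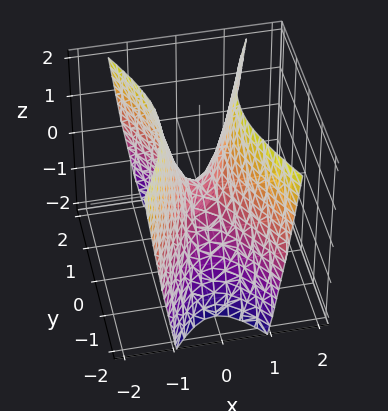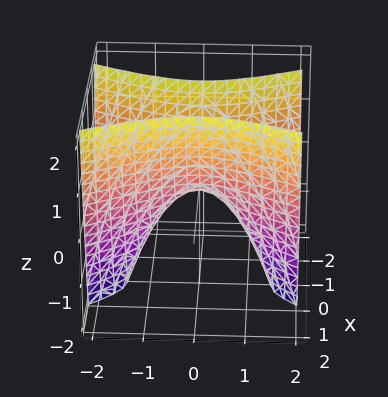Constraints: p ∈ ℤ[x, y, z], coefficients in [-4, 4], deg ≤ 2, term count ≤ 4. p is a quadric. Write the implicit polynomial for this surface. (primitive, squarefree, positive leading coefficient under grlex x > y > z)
3*x^2 - y^2 - z

1. Degree: a saddle surface; a quadric, so deg p = 2.
2. Symmetries: the x ↦ −x reflection is a symmetry, so x appears only in even powers; the y ↦ −y reflection is a symmetry, so y appears only in even powers.
3. Checking where it meets the axes: it meets the y-axis at y = 0 (among the integer gridlines); it meets the x-axis at x = 0 (among the integer gridlines); it meets the z-axis at z = 0 (among the integer gridlines).
4. These observations pin down the coefficients.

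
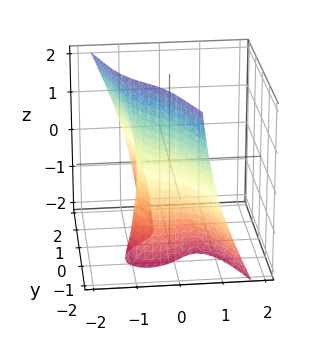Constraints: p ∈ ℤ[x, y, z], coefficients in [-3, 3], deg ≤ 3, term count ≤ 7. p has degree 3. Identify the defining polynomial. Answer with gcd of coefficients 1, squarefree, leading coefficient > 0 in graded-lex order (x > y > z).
The degree is 3 — no degree-2 surface has this shape.
Against the integer gridlines: the surface avoids every integer z-axis point in the box; one y-axis crossing is at y = -1.
Assembling these constraints gives the stated polynomial.

2*x^3 + 2*x*y^2 - 2*x*y*z + y^3 + 1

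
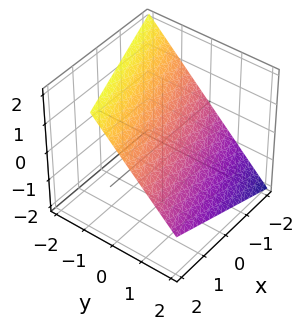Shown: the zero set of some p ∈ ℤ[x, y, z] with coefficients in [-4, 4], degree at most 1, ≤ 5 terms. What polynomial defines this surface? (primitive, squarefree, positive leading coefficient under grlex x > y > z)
x - 3*y - 3*z + 2

Degree: every cross-section is a straight line — this is a plane, so deg p = 1.
From the axis intercepts and sections: it meets the x-axis at x = -2 (among the integer gridlines).
Together with the visible shape, these determine p as stated.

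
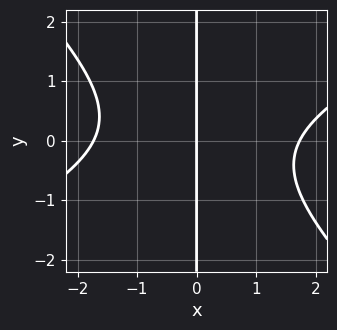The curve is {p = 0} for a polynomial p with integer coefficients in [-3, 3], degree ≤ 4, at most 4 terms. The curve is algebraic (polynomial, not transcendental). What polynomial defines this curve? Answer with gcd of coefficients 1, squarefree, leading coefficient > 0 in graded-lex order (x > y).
x^3 - x^2*y - 2*x*y^2 - 3*x

(a) The degree is 3 — the shape is more complex than any degree-2 curve.
(b) From the axis intercepts and sections: the visible y-axis segment lies entirely on the curve; it meets the x-axis at x = 0 (among the integer gridlines).
(c) Solving for integer coefficients yields p as stated.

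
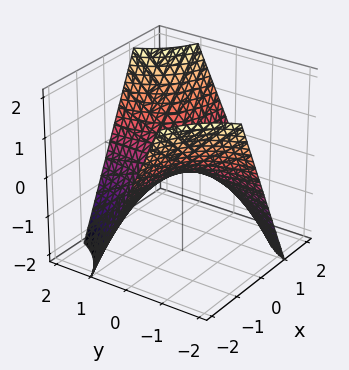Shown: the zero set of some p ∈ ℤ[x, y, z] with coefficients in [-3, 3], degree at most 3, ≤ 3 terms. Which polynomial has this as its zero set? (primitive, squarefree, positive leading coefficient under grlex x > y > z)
(a) deg p = 2.
(b) From the axis intercepts and sections: the visible y-axis segment lies entirely on the surface; every point of the x-axis in the box is on the surface.
(c) The integer polynomial consistent with all of this is the stated p.

x*y - z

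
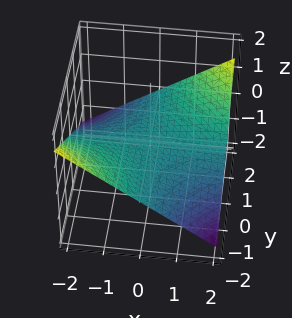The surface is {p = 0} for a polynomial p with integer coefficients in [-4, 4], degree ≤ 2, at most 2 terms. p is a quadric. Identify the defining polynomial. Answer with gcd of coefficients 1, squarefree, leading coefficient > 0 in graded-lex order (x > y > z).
x*y - 3*z

(a) deg p = 2.
(b) Checking where it meets the axes: the visible y-axis segment lies entirely on the surface; the visible x-axis segment lies entirely on the surface; it meets the z-axis at z = 0 (among the integer gridlines).
(c) Assembling these constraints gives the stated polynomial.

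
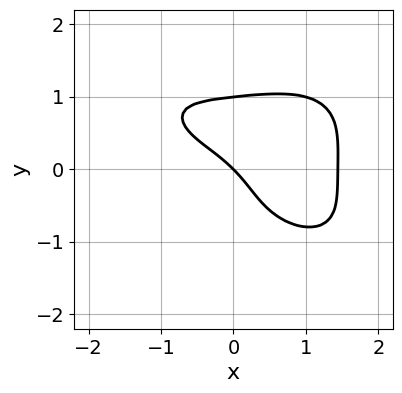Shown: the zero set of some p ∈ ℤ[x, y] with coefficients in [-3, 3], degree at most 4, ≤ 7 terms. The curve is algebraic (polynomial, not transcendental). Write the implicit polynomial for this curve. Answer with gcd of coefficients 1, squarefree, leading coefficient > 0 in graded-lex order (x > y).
1. Degree: no degree-3 curve has this shape, so deg p = 4.
2. From the visible intercepts: among the integer gridlines, it crosses the y-axis at y ∈ {0, 1}; it meets the x-axis at x = 0 (among the integer gridlines).
3. The integer polynomial consistent with all of this is the stated p.

x^4 + 3*y^4 + 2*x*y - 3*x - 3*y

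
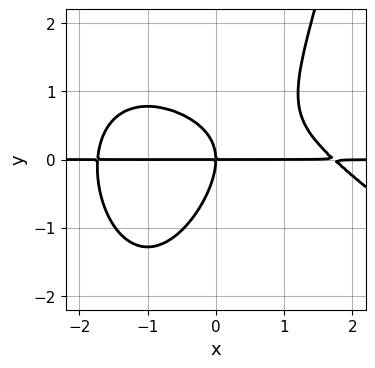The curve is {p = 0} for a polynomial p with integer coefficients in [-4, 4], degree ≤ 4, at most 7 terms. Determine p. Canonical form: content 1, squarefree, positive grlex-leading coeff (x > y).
x^3*y + x^2*y^2 + 2*x*y^2 - 2*y^3 - 3*x*y

deg p = 4.
Against the integer gridlines: it meets the y-axis at y = 0 (among the integer gridlines); the visible x-axis segment lies entirely on the curve.
Fitting integer coefficients to these (and the overall shape) gives p.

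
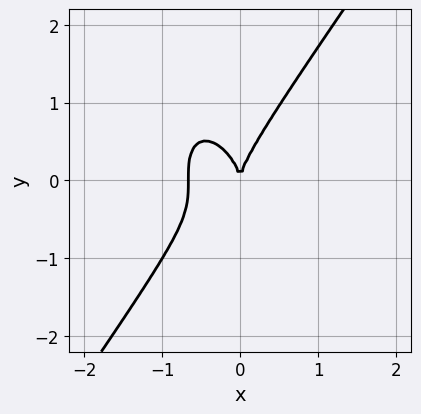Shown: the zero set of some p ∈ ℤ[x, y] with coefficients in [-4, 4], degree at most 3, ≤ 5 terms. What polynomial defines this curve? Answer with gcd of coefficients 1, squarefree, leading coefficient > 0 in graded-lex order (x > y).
1. The degree is 3 — no degree-2 curve has this shape.
2. Reading off the gridlines: it meets the y-axis at y = 0 (among the integer gridlines); it meets the x-axis at x = 0 (among the integer gridlines).
3. Putting this together gives p.

3*x^3 - y^3 + 2*x^2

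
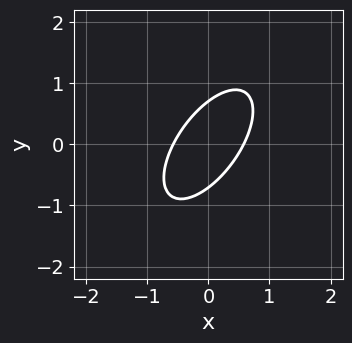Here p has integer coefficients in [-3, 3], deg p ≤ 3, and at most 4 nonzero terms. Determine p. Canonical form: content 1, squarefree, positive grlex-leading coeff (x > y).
3*x^2 - 3*x*y + 2*y^2 - 1

deg p = 2. The shape is more complex than any degree-1 curve.
Solving for integer coefficients yields p as stated.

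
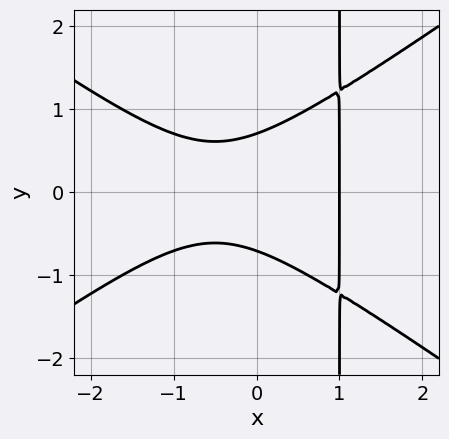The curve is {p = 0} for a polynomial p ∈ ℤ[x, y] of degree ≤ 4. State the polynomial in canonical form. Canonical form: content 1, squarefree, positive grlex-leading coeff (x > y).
First, degree: no degree-2 curve has this shape, so deg p = 3.
Next, symmetries: the y ↦ −y reflection is a symmetry, so y appears only in even powers.
Next, observable constraints: it crosses the x-axis at the gridline x = 1.
Finally, matching integer coefficients to the picture gives p.

x^3 - 2*x*y^2 + 2*y^2 - 1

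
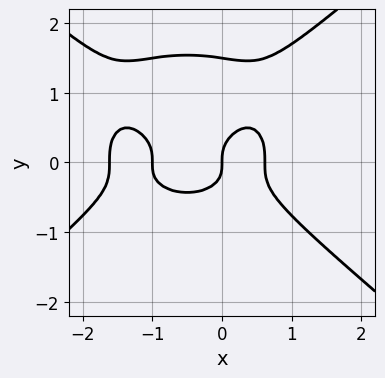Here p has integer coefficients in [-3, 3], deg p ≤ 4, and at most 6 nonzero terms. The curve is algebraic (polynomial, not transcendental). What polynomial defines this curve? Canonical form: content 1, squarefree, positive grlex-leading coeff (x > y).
1. The degree is 4 — the shape is more complex than any degree-3 curve.
2. Checking where it meets the axes: one y-axis crossing is at y = 0; the x-axis gridline crossings are at x ∈ {-1, 0}.
3. Together with the visible shape, these determine p as stated.

x^4 - 2*y^4 + 2*x^3 + 3*y^3 - x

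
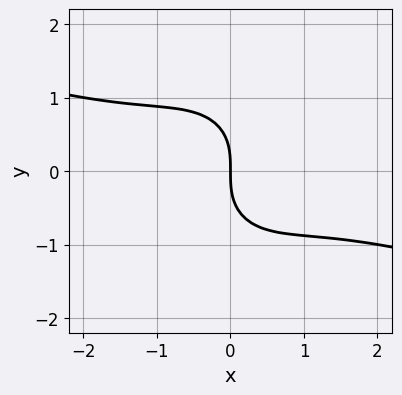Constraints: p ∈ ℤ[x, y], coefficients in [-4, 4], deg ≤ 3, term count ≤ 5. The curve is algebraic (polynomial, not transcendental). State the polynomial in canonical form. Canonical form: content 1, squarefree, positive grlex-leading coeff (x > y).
x^3 + 3*x^2*y + 2*y^3 + 3*x

1. The degree is 3 — the shape is more complex than any degree-2 curve.
2. From the axis intercepts and sections: it crosses the y-axis at the gridline y = 0; it meets the x-axis at x = 0 (among the integer gridlines).
3. Matching integer coefficients to the picture gives p.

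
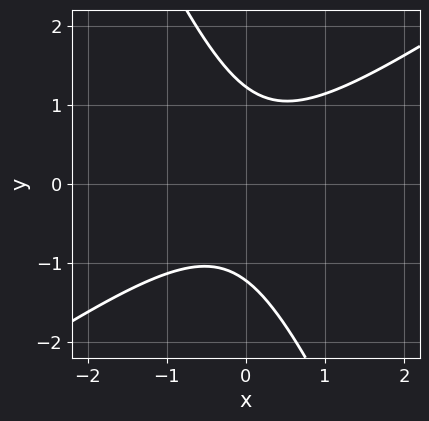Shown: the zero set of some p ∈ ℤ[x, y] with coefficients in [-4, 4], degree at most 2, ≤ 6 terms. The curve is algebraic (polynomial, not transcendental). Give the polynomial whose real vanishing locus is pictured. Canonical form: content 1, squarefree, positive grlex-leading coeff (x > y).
1. deg p = 2.
2. Against the integer gridlines: no x-intercept at any integer in the box.
3. These observations pin down the coefficients.

3*x^2 - 3*x*y - 2*y^2 + 3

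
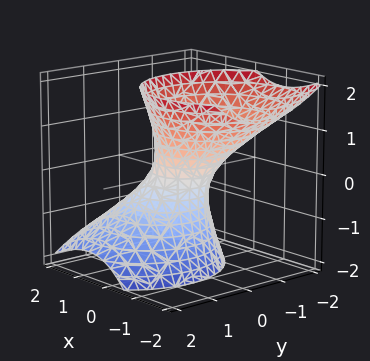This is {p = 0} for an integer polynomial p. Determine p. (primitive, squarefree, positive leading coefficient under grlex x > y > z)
First, deg p = 2. The shape is more complex than any degree-1 surface.
Then, reading off the gridlines: it misses every integer gridline on the z-axis.
Finally, assembling these constraints gives the stated polynomial.

2*x^2 + 2*x*z + 2*y^2 + y*z - z^2 - 1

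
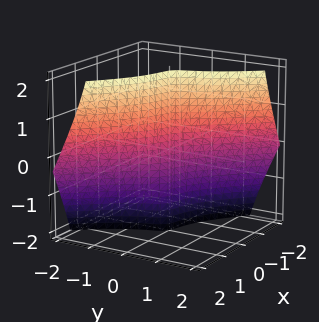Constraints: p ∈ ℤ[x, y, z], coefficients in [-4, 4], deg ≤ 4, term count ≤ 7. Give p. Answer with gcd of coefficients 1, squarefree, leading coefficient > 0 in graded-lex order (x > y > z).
1. Degree: no degree-2 surface has this shape, so deg p = 3.
2. Reading off the gridlines: it crosses the x-axis at the gridline x = 0; it crosses the y-axis at the gridline y = 0; every point of the z-axis in the box is on the surface.
3. Fitting integer coefficients to these (and the overall shape) gives p.

2*x^3 + 3*x*y*z + 2*y^3 + x + 2*y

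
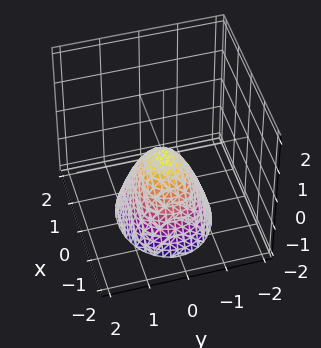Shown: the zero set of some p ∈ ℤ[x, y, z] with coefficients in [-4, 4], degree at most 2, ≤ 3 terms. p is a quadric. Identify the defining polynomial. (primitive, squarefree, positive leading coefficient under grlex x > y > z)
1. The degree is 2 — a single bowl opening along one axis; a quadric.
2. Symmetries: mirror symmetry y ↦ −y ⇒ only even powers of y; the x ↦ −x reflection is a symmetry, so x appears only in even powers.
3. Against the integer gridlines: it crosses the y-axis at the gridline y = 0; one x-axis crossing is at x = 0; it meets the z-axis at z = 0 (among the integer gridlines).
4. Matching integer coefficients to the picture gives p.

2*x^2 + 3*y^2 + 2*z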